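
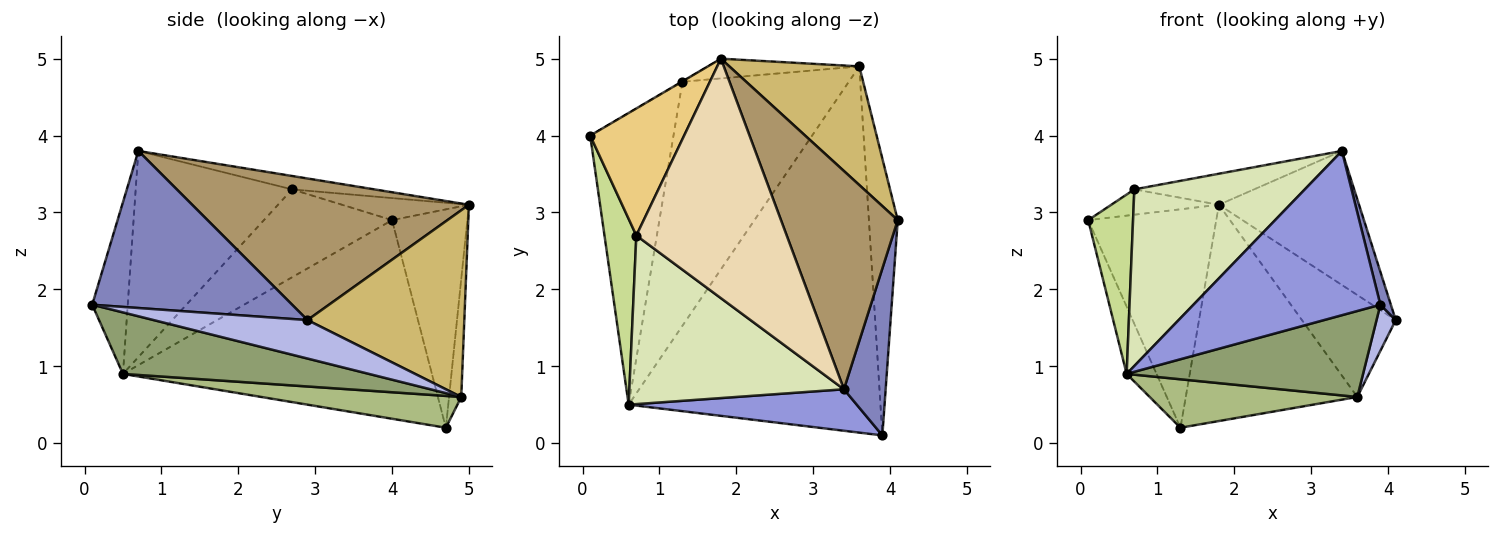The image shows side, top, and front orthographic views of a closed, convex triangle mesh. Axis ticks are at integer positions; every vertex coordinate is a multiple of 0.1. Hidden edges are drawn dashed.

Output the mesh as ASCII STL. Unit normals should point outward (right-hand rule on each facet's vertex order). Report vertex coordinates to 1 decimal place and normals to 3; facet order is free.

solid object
 facet normal -0.919 0.089 -0.385
  outer loop
   vertex 0.6 0.5 0.9
   vertex 0.1 4.0 2.9
   vertex 1.3 4.7 0.2
  endloop
 endfacet
 facet normal 0.965 -0.051 0.256
  outer loop
   vertex 3.4 0.7 3.8
   vertex 3.9 0.1 1.8
   vertex 4.1 2.9 1.6
  endloop
 endfacet
 facet normal -0.181 -0.954 0.241
  outer loop
   vertex 3.4 0.7 3.8
   vertex 0.6 0.5 0.9
   vertex 3.9 0.1 1.8
  endloop
 endfacet
 facet normal 0.796 -0.100 -0.597
  outer loop
   vertex 3.6 4.9 0.6
   vertex 4.1 2.9 1.6
   vertex 3.9 0.1 1.8
  endloop
 endfacet
 facet normal 0.231 -0.222 -0.947
  outer loop
   vertex 3.6 4.9 0.6
   vertex 3.9 0.1 1.8
   vertex 0.6 0.5 0.9
  endloop
 endfacet
 facet normal 0.184 -0.191 -0.964
  outer loop
   vertex 3.6 4.9 0.6
   vertex 0.6 0.5 0.9
   vertex 1.3 4.7 0.2
  endloop
 endfacet
 facet normal -0.893 -0.313 0.324
  outer loop
   vertex 0.7 2.7 3.3
   vertex 0.1 4.0 2.9
   vertex 0.6 0.5 0.9
  endloop
 endfacet
 facet normal -0.553 -0.603 0.575
  outer loop
   vertex 0.7 2.7 3.3
   vertex 0.6 0.5 0.9
   vertex 3.4 0.7 3.8
  endloop
 endfacet
 facet normal 0.719 0.364 0.593
  outer loop
   vertex 1.8 5.0 3.1
   vertex 3.4 0.7 3.8
   vertex 4.1 2.9 1.6
  endloop
 endfacet
 facet normal 0.737 0.441 0.513
  outer loop
   vertex 1.8 5.0 3.1
   vertex 4.1 2.9 1.6
   vertex 3.6 4.9 0.6
  endloop
 endfacet
 facet normal -0.224 0.190 0.956
  outer loop
   vertex 1.8 5.0 3.1
   vertex 0.1 4.0 2.9
   vertex 0.7 2.7 3.3
  endloop
 endfacet
 facet normal -0.088 0.128 0.988
  outer loop
   vertex 1.8 5.0 3.1
   vertex 0.7 2.7 3.3
   vertex 3.4 0.7 3.8
  endloop
 endfacet
 facet normal -0.507 0.862 -0.002
  outer loop
   vertex 1.8 5.0 3.1
   vertex 1.3 4.7 0.2
   vertex 0.1 4.0 2.9
  endloop
 endfacet
 facet normal -0.071 0.993 -0.091
  outer loop
   vertex 1.8 5.0 3.1
   vertex 3.6 4.9 0.6
   vertex 1.3 4.7 0.2
  endloop
 endfacet
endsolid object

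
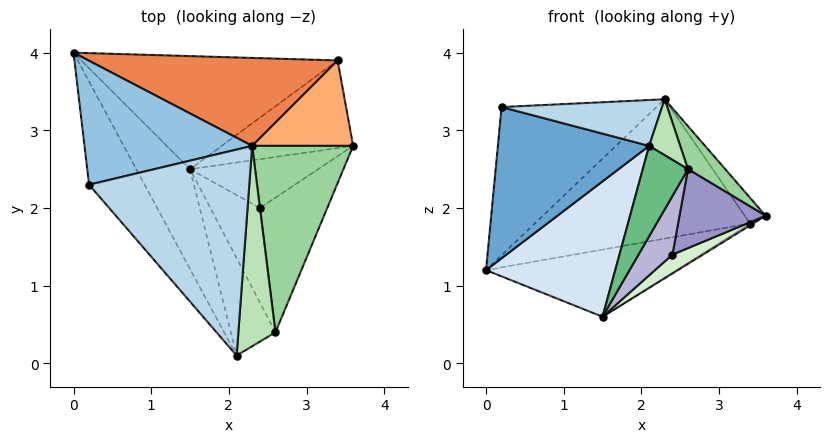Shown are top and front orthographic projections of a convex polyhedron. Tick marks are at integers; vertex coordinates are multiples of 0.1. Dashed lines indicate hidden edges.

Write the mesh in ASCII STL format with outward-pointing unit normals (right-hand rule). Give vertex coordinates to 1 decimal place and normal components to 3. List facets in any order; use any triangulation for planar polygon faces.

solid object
 facet normal -0.741 -0.554 -0.378
  outer loop
   vertex 0.2 2.3 3.3
   vertex 0.0 4.0 1.2
   vertex 2.1 0.1 2.8
  endloop
 endfacet
 facet normal -0.209 0.750 0.627
  outer loop
   vertex 0.2 2.3 3.3
   vertex 2.3 2.8 3.4
   vertex 0.0 4.0 1.2
  endloop
 endfacet
 facet normal 0.005 -0.217 0.976
  outer loop
   vertex 0.2 2.3 3.3
   vertex 2.1 0.1 2.8
   vertex 2.3 2.8 3.4
  endloop
 endfacet
 facet normal -0.722 -0.557 -0.411
  outer loop
   vertex 1.5 2.5 0.6
   vertex 2.1 0.1 2.8
   vertex 0.0 4.0 1.2
  endloop
 endfacet
 facet normal -0.069 0.844 0.532
  outer loop
   vertex 3.4 3.9 1.8
   vertex 0.0 4.0 1.2
   vertex 2.3 2.8 3.4
  endloop
 endfacet
 facet normal 0.741 0.193 0.643
  outer loop
   vertex 3.4 3.9 1.8
   vertex 2.3 2.8 3.4
   vertex 3.6 2.8 1.9
  endloop
 endfacet
 facet normal 0.164 0.504 -0.848
  outer loop
   vertex 3.4 3.9 1.8
   vertex 1.5 2.5 0.6
   vertex 0.0 4.0 1.2
  endloop
 endfacet
 facet normal 0.524 0.018 -0.851
  outer loop
   vertex 3.4 3.9 1.8
   vertex 3.6 2.8 1.9
   vertex 1.5 2.5 0.6
  endloop
 endfacet
 facet normal -0.032 -0.680 -0.733
  outer loop
   vertex 2.6 0.4 2.5
   vertex 2.1 0.1 2.8
   vertex 1.5 2.5 0.6
  endloop
 endfacet
 facet normal 0.747 -0.149 0.648
  outer loop
   vertex 2.6 0.4 2.5
   vertex 3.6 2.8 1.9
   vertex 2.3 2.8 3.4
  endloop
 endfacet
 facet normal 0.594 -0.216 0.775
  outer loop
   vertex 2.6 0.4 2.5
   vertex 2.3 2.8 3.4
   vertex 2.1 0.1 2.8
  endloop
 endfacet
 facet normal 0.532 -0.305 -0.790
  outer loop
   vertex 2.4 2.0 1.4
   vertex 1.5 2.5 0.6
   vertex 3.6 2.8 1.9
  endloop
 endfacet
 facet normal 0.572 -0.415 -0.708
  outer loop
   vertex 2.4 2.0 1.4
   vertex 3.6 2.8 1.9
   vertex 2.6 0.4 2.5
  endloop
 endfacet
 facet normal 0.420 -0.478 -0.771
  outer loop
   vertex 2.4 2.0 1.4
   vertex 2.6 0.4 2.5
   vertex 1.5 2.5 0.6
  endloop
 endfacet
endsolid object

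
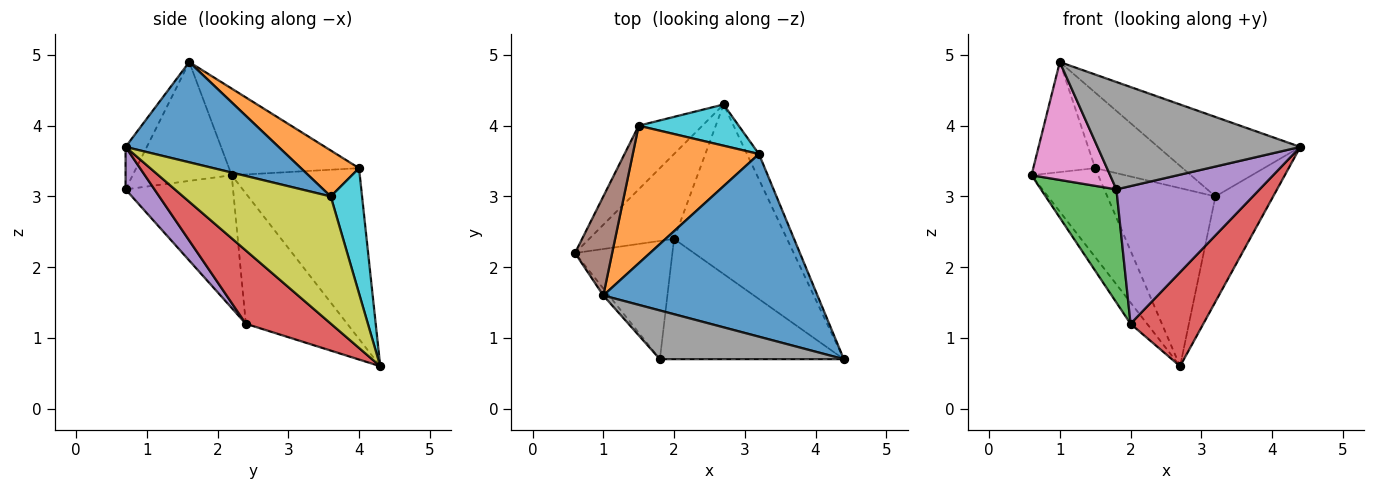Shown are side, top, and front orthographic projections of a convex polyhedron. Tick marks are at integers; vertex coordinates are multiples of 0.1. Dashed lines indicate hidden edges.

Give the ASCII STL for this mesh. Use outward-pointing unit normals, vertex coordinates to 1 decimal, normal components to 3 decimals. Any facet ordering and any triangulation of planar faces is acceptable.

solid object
 facet normal -0.842 0.439 -0.314
  outer loop
   vertex 1.5 4.0 3.4
   vertex 2.7 4.3 0.6
   vertex 0.6 2.2 3.3
  endloop
 endfacet
 facet normal -0.830 0.135 -0.541
  outer loop
   vertex 2.0 2.4 1.2
   vertex 0.6 2.2 3.3
   vertex 2.7 4.3 0.6
  endloop
 endfacet
 facet normal -0.702 -0.493 -0.515
  outer loop
   vertex 2.0 2.4 1.2
   vertex 1.8 0.7 3.1
   vertex 0.6 2.2 3.3
  endloop
 endfacet
 facet normal 0.493 -0.422 -0.761
  outer loop
   vertex 2.0 2.4 1.2
   vertex 2.7 4.3 0.6
   vertex 4.4 0.7 3.7
  endloop
 endfacet
 facet normal 0.150 -0.745 -0.650
  outer loop
   vertex 2.0 2.4 1.2
   vertex 4.4 0.7 3.7
   vertex 1.8 0.7 3.1
  endloop
 endfacet
 facet normal -0.842 0.401 0.361
  outer loop
   vertex 1.0 1.6 4.9
   vertex 1.5 4.0 3.4
   vertex 0.6 2.2 3.3
  endloop
 endfacet
 facet normal -0.783 -0.621 -0.037
  outer loop
   vertex 1.0 1.6 4.9
   vertex 0.6 2.2 3.3
   vertex 1.8 0.7 3.1
  endloop
 endfacet
 facet normal -0.095 -0.907 0.411
  outer loop
   vertex 1.0 1.6 4.9
   vertex 1.8 0.7 3.1
   vertex 4.4 0.7 3.7
  endloop
 endfacet
 facet normal 0.928 0.363 -0.087
  outer loop
   vertex 3.2 3.6 3.0
   vertex 4.4 0.7 3.7
   vertex 2.7 4.3 0.6
  endloop
 endfacet
 facet normal 0.272 0.938 0.217
  outer loop
   vertex 3.2 3.6 3.0
   vertex 2.7 4.3 0.6
   vertex 1.5 4.0 3.4
  endloop
 endfacet
 facet normal 0.394 0.367 0.843
  outer loop
   vertex 3.2 3.6 3.0
   vertex 1.0 1.6 4.9
   vertex 4.4 0.7 3.7
  endloop
 endfacet
 facet normal 0.304 0.458 0.835
  outer loop
   vertex 3.2 3.6 3.0
   vertex 1.5 4.0 3.4
   vertex 1.0 1.6 4.9
  endloop
 endfacet
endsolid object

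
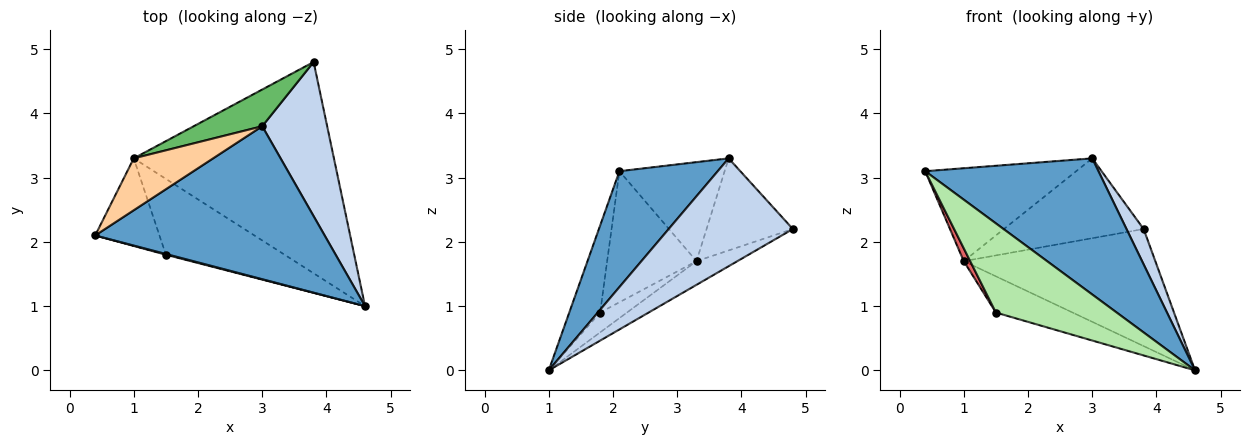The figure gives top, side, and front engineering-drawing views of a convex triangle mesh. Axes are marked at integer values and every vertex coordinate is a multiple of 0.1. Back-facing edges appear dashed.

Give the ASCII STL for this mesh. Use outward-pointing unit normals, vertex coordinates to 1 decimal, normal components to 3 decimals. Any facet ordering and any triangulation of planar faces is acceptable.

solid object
 facet normal 0.353 -0.622 0.699
  outer loop
   vertex 3.0 3.8 3.3
   vertex 0.4 2.1 3.1
   vertex 4.6 1.0 0.0
  endloop
 endfacet
 facet normal 0.851 -0.117 0.512
  outer loop
   vertex 3.0 3.8 3.3
   vertex 4.6 1.0 0.0
   vertex 3.8 4.8 2.2
  endloop
 endfacet
 facet normal -0.103 0.482 -0.870
  outer loop
   vertex 1.0 3.3 1.7
   vertex 3.8 4.8 2.2
   vertex 4.6 1.0 0.0
  endloop
 endfacet
 facet normal -0.520 0.746 0.417
  outer loop
   vertex 1.0 3.3 1.7
   vertex 0.4 2.1 3.1
   vertex 3.0 3.8 3.3
  endloop
 endfacet
 facet normal -0.489 0.792 0.364
  outer loop
   vertex 1.0 3.3 1.7
   vertex 3.0 3.8 3.3
   vertex 3.8 4.8 2.2
  endloop
 endfacet
 facet normal -0.248 -0.969 0.008
  outer loop
   vertex 1.5 1.8 0.9
   vertex 4.6 1.0 0.0
   vertex 0.4 2.1 3.1
  endloop
 endfacet
 facet normal -0.896 -0.064 -0.439
  outer loop
   vertex 1.5 1.8 0.9
   vertex 0.4 2.1 3.1
   vertex 1.0 3.3 1.7
  endloop
 endfacet
 facet normal -0.149 0.426 -0.892
  outer loop
   vertex 1.5 1.8 0.9
   vertex 1.0 3.3 1.7
   vertex 4.6 1.0 0.0
  endloop
 endfacet
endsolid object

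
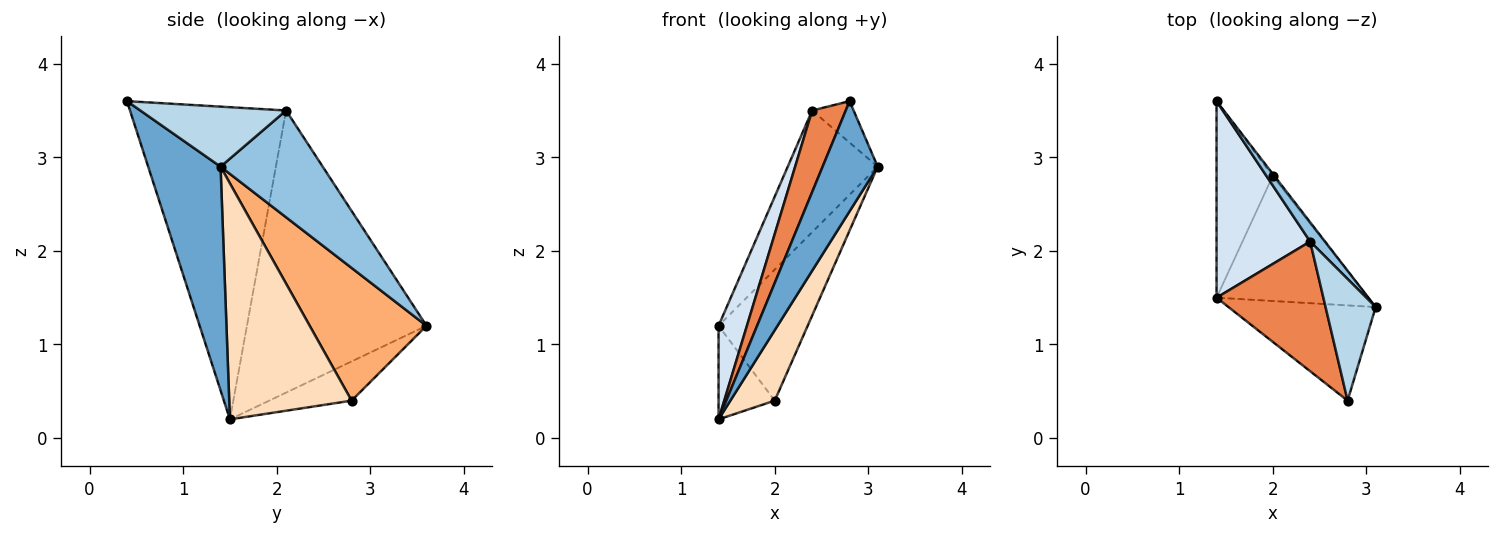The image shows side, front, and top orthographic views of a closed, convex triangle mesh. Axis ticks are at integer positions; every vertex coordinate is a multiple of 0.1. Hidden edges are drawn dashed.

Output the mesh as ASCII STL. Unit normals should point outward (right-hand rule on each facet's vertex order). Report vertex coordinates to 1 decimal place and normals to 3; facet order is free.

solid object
 facet normal 0.705 -0.536 -0.464
  outer loop
   vertex 2.8 0.4 3.6
   vertex 1.4 1.5 0.2
   vertex 3.1 1.4 2.9
  endloop
 endfacet
 facet normal 0.746 0.657 0.104
  outer loop
   vertex 2.4 2.1 3.5
   vertex 3.1 1.4 2.9
   vertex 1.4 3.6 1.2
  endloop
 endfacet
 facet normal 0.750 0.213 0.626
  outer loop
   vertex 2.4 2.1 3.5
   vertex 2.8 0.4 3.6
   vertex 3.1 1.4 2.9
  endloop
 endfacet
 facet normal -0.939 -0.148 0.311
  outer loop
   vertex 2.4 2.1 3.5
   vertex 1.4 3.6 1.2
   vertex 1.4 1.5 0.2
  endloop
 endfacet
 facet normal -0.927 -0.199 0.317
  outer loop
   vertex 2.4 2.1 3.5
   vertex 1.4 1.5 0.2
   vertex 2.8 0.4 3.6
  endloop
 endfacet
 facet normal 0.795 0.606 -0.010
  outer loop
   vertex 2.0 2.8 0.4
   vertex 1.4 3.6 1.2
   vertex 3.1 1.4 2.9
  endloop
 endfacet
 facet normal -0.533 0.364 -0.764
  outer loop
   vertex 2.0 2.8 0.4
   vertex 1.4 1.5 0.2
   vertex 1.4 3.6 1.2
  endloop
 endfacet
 facet normal 0.805 -0.292 -0.517
  outer loop
   vertex 2.0 2.8 0.4
   vertex 3.1 1.4 2.9
   vertex 1.4 1.5 0.2
  endloop
 endfacet
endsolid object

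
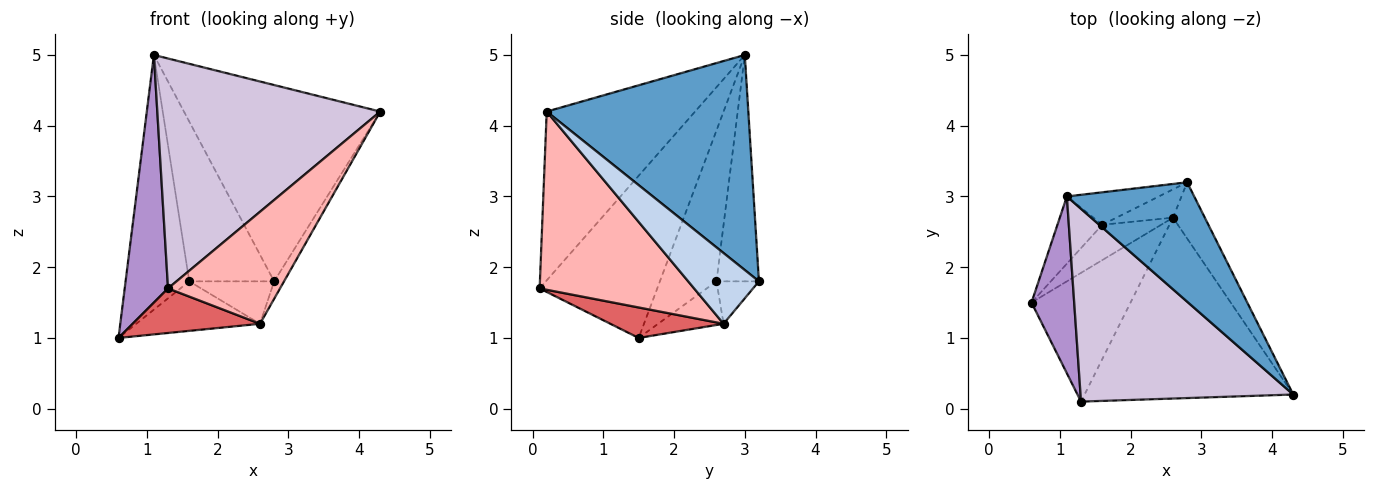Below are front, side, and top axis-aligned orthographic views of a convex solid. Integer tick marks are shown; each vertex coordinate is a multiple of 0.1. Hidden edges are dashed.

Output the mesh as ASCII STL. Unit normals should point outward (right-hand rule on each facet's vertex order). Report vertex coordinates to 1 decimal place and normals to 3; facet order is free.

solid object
 facet normal 0.660 0.642 0.391
  outer loop
   vertex 1.1 3.0 5.0
   vertex 4.3 0.2 4.2
   vertex 2.8 3.2 1.8
  endloop
 endfacet
 facet normal 0.905 0.127 -0.407
  outer loop
   vertex 2.6 2.7 1.2
   vertex 2.8 3.2 1.8
   vertex 4.3 0.2 4.2
  endloop
 endfacet
 facet normal -0.652 0.733 -0.194
  outer loop
   vertex 1.6 2.6 1.8
   vertex 0.6 1.5 1.0
   vertex 1.1 3.0 5.0
  endloop
 endfacet
 facet normal -0.440 0.880 -0.179
  outer loop
   vertex 1.6 2.6 1.8
   vertex 1.1 3.0 5.0
   vertex 2.8 3.2 1.8
  endloop
 endfacet
 facet normal -0.395 0.748 -0.534
  outer loop
   vertex 1.6 2.6 1.8
   vertex 2.6 2.7 1.2
   vertex 0.6 1.5 1.0
  endloop
 endfacet
 facet normal -0.384 0.768 -0.512
  outer loop
   vertex 1.6 2.6 1.8
   vertex 2.8 3.2 1.8
   vertex 2.6 2.7 1.2
  endloop
 endfacet
 facet normal 0.279 -0.314 -0.907
  outer loop
   vertex 1.3 0.1 1.7
   vertex 0.6 1.5 1.0
   vertex 2.6 2.7 1.2
  endloop
 endfacet
 facet normal 0.588 -0.426 -0.688
  outer loop
   vertex 1.3 0.1 1.7
   vertex 2.6 2.7 1.2
   vertex 4.3 0.2 4.2
  endloop
 endfacet
 facet normal -0.911 -0.336 0.240
  outer loop
   vertex 1.3 0.1 1.7
   vertex 1.1 3.0 5.0
   vertex 0.6 1.5 1.0
  endloop
 endfacet
 facet normal -0.454 -0.683 0.572
  outer loop
   vertex 1.3 0.1 1.7
   vertex 4.3 0.2 4.2
   vertex 1.1 3.0 5.0
  endloop
 endfacet
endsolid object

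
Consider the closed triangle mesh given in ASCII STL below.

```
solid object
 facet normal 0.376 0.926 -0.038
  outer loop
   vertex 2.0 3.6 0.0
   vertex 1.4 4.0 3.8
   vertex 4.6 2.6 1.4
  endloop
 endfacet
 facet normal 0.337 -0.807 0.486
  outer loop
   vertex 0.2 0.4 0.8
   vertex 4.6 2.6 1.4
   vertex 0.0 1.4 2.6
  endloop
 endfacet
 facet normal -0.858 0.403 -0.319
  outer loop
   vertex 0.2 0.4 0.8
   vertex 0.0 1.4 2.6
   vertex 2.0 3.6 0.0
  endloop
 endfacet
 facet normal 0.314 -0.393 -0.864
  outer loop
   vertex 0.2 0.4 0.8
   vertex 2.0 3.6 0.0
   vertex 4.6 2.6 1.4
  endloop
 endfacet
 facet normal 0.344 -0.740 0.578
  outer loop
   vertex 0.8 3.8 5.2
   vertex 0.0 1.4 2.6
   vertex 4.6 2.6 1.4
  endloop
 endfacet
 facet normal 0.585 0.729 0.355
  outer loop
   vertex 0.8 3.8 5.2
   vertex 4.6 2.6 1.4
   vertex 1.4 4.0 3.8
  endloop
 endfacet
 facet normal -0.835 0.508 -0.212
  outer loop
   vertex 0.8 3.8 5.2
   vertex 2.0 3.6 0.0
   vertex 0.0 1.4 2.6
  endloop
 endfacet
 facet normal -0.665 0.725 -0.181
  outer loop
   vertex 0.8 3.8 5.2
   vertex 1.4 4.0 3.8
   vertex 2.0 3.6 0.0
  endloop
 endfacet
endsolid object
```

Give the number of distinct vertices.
6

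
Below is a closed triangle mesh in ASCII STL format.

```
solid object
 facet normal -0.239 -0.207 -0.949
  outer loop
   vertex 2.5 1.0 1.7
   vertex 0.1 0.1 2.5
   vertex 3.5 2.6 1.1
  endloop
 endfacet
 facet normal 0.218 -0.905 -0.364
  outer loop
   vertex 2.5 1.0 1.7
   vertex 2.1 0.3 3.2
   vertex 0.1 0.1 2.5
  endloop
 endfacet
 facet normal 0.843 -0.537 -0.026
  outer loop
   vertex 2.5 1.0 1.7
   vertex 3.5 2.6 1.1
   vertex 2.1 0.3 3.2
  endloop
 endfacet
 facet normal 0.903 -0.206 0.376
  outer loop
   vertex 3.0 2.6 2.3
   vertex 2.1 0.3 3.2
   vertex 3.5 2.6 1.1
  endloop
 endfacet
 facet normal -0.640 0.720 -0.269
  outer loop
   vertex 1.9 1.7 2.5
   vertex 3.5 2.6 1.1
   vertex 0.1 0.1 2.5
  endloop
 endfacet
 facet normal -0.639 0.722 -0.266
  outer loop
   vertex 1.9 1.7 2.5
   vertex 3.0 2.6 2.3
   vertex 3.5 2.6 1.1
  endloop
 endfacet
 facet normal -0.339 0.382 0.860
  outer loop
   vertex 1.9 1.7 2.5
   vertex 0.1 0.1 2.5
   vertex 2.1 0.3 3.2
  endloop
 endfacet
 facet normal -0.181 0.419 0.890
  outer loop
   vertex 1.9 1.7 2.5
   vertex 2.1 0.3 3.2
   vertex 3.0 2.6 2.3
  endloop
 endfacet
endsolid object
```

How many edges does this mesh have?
12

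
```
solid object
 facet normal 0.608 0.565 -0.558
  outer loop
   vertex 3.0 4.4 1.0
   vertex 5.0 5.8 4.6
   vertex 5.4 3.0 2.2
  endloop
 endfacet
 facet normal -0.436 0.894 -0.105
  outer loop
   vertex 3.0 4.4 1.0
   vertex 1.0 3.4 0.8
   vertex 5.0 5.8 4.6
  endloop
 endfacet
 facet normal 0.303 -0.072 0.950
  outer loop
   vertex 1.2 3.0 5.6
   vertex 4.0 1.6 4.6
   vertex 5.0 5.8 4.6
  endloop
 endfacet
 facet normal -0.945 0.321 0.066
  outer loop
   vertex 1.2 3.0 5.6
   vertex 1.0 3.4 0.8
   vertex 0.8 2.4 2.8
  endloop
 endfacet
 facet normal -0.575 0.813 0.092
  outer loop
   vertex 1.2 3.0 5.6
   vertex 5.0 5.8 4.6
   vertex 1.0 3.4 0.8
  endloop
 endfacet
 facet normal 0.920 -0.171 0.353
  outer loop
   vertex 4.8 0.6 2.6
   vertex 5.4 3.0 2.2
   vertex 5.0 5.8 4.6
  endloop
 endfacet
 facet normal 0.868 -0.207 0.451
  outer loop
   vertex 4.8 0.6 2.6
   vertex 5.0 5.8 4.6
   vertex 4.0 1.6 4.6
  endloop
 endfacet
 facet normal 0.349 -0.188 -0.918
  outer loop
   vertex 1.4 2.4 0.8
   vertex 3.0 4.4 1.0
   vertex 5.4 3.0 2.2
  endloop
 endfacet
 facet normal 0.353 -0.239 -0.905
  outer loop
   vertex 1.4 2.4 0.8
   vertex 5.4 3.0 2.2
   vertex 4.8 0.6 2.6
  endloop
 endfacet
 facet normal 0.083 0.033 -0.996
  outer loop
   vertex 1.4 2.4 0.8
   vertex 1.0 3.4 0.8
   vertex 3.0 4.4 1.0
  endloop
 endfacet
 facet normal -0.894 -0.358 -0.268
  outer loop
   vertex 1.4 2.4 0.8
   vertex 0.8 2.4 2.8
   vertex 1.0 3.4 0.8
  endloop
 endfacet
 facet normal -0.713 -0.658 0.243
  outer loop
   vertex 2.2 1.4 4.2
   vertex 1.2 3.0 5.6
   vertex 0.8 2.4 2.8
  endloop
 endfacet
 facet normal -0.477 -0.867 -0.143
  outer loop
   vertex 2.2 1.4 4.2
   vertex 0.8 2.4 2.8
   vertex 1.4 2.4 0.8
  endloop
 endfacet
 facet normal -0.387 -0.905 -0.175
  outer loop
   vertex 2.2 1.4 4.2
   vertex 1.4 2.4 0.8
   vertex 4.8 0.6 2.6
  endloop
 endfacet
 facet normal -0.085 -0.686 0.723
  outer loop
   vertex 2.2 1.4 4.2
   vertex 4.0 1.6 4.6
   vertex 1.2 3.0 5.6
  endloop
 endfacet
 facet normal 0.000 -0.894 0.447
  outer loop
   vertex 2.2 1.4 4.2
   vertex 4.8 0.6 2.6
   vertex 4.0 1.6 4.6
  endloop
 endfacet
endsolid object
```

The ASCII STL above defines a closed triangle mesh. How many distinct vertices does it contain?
10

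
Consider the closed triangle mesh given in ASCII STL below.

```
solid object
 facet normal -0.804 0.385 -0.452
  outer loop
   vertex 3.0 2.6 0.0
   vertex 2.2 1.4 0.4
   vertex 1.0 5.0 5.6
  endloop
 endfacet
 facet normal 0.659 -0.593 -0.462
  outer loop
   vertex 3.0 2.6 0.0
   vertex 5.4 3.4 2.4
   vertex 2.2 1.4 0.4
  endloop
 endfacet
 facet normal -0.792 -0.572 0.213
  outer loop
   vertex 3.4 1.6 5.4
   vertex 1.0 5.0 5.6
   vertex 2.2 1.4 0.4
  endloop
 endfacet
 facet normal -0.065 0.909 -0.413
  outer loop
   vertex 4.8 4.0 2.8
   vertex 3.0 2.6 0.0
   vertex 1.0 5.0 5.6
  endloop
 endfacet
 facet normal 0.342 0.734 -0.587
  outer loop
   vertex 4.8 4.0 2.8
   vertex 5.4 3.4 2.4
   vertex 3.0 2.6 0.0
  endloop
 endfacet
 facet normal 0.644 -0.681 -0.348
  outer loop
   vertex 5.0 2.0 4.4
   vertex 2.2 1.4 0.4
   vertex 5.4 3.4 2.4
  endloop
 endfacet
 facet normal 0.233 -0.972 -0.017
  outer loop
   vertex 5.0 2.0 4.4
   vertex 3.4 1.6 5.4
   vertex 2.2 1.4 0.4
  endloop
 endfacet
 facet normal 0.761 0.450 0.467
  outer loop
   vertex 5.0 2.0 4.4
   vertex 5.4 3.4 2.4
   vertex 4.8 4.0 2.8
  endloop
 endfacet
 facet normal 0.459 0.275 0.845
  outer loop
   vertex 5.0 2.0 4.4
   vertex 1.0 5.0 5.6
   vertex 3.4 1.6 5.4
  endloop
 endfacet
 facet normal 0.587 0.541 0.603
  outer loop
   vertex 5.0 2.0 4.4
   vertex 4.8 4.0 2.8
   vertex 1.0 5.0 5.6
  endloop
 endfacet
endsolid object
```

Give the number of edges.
15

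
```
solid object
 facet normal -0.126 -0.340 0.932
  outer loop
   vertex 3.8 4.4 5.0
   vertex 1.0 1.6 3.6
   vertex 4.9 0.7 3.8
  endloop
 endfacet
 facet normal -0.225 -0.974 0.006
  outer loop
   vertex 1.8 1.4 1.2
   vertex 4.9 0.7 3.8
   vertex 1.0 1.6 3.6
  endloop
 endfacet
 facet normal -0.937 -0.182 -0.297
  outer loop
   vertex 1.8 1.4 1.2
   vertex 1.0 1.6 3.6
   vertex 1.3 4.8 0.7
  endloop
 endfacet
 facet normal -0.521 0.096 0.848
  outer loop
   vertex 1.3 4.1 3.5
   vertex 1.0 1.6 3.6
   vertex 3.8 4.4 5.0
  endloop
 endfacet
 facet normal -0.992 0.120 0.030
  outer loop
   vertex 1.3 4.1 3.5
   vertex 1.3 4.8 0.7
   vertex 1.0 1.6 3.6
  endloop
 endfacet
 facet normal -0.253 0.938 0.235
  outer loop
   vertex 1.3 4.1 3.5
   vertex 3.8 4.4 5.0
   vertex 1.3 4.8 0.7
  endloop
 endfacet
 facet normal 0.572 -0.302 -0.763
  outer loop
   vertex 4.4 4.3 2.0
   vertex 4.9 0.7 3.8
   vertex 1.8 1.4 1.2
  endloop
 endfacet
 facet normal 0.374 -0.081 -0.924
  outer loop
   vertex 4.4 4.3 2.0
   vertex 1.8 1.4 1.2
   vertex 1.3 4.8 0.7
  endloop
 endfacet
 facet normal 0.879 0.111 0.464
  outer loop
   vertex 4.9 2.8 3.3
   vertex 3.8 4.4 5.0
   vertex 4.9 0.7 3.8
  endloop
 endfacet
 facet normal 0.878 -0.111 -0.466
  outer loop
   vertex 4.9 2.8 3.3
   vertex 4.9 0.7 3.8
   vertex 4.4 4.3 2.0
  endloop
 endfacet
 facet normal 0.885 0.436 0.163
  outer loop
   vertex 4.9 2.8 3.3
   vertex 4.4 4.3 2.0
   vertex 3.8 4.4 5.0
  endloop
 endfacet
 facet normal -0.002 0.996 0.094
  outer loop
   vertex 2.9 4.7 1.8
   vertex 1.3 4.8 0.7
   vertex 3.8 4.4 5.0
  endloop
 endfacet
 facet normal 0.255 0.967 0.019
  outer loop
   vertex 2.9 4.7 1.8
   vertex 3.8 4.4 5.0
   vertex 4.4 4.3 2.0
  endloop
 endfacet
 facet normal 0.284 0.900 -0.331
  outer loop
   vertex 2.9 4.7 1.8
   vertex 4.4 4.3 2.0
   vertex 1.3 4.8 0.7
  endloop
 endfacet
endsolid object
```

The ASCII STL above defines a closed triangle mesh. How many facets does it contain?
14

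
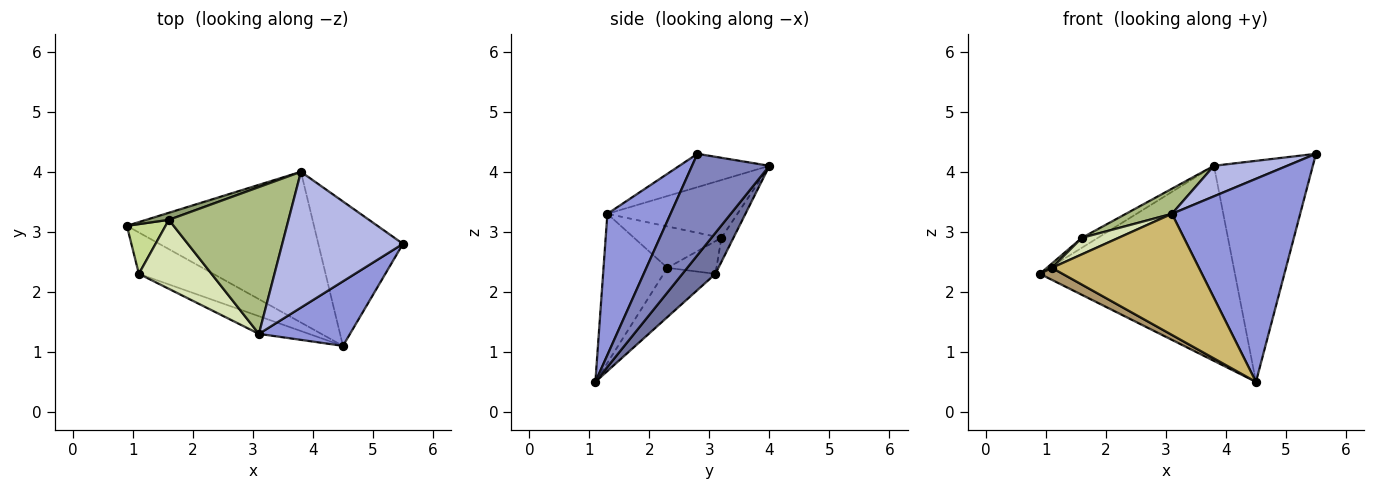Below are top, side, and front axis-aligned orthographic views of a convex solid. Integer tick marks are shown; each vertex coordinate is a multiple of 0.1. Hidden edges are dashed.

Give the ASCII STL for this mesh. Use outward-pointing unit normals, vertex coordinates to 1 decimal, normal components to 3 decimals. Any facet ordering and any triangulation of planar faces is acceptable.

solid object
 facet normal 0.133 0.784 -0.606
  outer loop
   vertex 3.8 4.0 4.1
   vertex 4.5 1.1 0.5
   vertex 0.9 3.1 2.3
  endloop
 endfacet
 facet normal 0.548 0.700 -0.457
  outer loop
   vertex 3.8 4.0 4.1
   vertex 5.5 2.8 4.3
   vertex 4.5 1.1 0.5
  endloop
 endfacet
 facet normal 0.425 -0.863 0.274
  outer loop
   vertex 3.1 1.3 3.3
   vertex 4.5 1.1 0.5
   vertex 5.5 2.8 4.3
  endloop
 endfacet
 facet normal -0.260 -0.212 0.942
  outer loop
   vertex 3.1 1.3 3.3
   vertex 5.5 2.8 4.3
   vertex 3.8 4.0 4.1
  endloop
 endfacet
 facet normal -0.522 0.696 0.493
  outer loop
   vertex 1.6 3.2 2.9
   vertex 3.8 4.0 4.1
   vertex 0.9 3.1 2.3
  endloop
 endfacet
 facet normal -0.430 -0.152 0.890
  outer loop
   vertex 1.6 3.2 2.9
   vertex 3.1 1.3 3.3
   vertex 3.8 4.0 4.1
  endloop
 endfacet
 facet normal -0.644 -0.066 0.762
  outer loop
   vertex 1.1 2.3 2.4
   vertex 1.6 3.2 2.9
   vertex 0.9 3.1 2.3
  endloop
 endfacet
 facet normal -0.485 -0.203 0.851
  outer loop
   vertex 1.1 2.3 2.4
   vertex 3.1 1.3 3.3
   vertex 1.6 3.2 2.9
  endloop
 endfacet
 facet normal -0.536 -0.235 -0.811
  outer loop
   vertex 1.1 2.3 2.4
   vertex 0.9 3.1 2.3
   vertex 4.5 1.1 0.5
  endloop
 endfacet
 facet normal -0.395 -0.909 -0.133
  outer loop
   vertex 1.1 2.3 2.4
   vertex 4.5 1.1 0.5
   vertex 3.1 1.3 3.3
  endloop
 endfacet
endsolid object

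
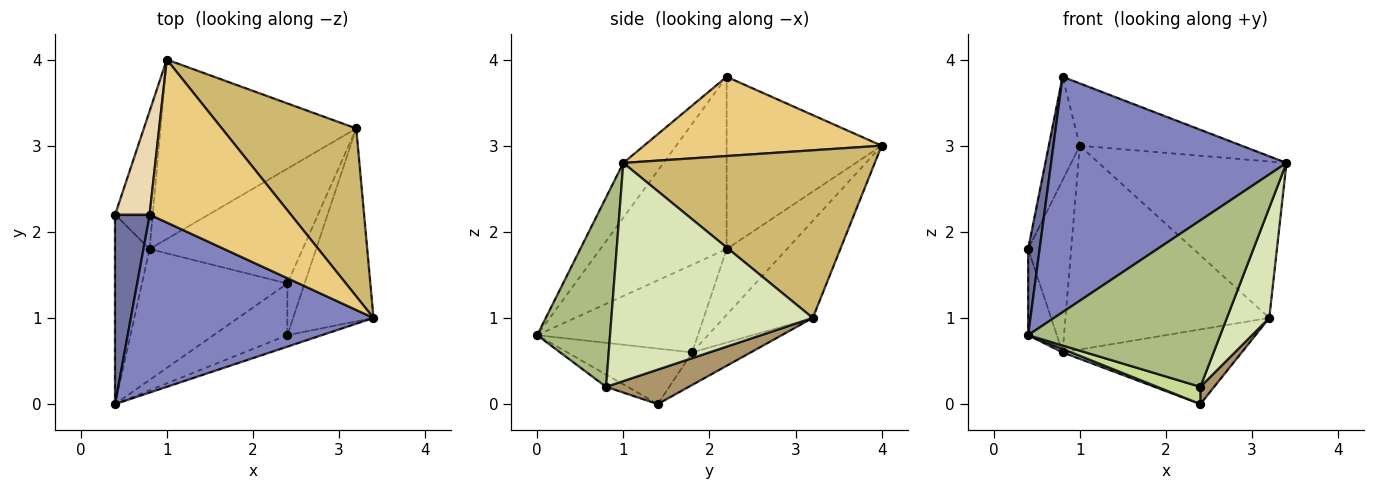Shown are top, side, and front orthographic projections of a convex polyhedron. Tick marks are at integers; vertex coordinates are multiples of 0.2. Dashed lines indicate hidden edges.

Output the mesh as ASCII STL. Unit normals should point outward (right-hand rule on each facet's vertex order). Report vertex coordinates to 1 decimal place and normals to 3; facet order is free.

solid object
 facet normal -0.977 -0.089 0.195
  outer loop
   vertex 0.8 2.2 3.8
   vertex 0.4 2.2 1.8
   vertex 0.4 0.0 0.8
  endloop
 endfacet
 facet normal -0.135 -0.790 0.598
  outer loop
   vertex 0.8 2.2 3.8
   vertex 0.4 0.0 0.8
   vertex 3.4 1.0 2.8
  endloop
 endfacet
 facet normal -0.918 0.164 -0.361
  outer loop
   vertex 0.8 1.8 0.6
   vertex 0.4 0.0 0.8
   vertex 0.4 2.2 1.8
  endloop
 endfacet
 facet normal -0.356 -0.025 -0.934
  outer loop
   vertex 0.8 1.8 0.6
   vertex 2.4 1.4 0.0
   vertex 0.4 0.0 0.8
  endloop
 endfacet
 facet normal -0.175 0.537 -0.825
  outer loop
   vertex 0.8 1.8 0.6
   vertex 3.2 3.2 1.0
   vertex 2.4 1.4 0.0
  endloop
 endfacet
 facet normal 0.354 -0.933 -0.064
  outer loop
   vertex 2.4 0.8 0.2
   vertex 3.4 1.0 2.8
   vertex 0.4 0.0 0.8
  endloop
 endfacet
 facet normal -0.156 -0.312 -0.937
  outer loop
   vertex 2.4 0.8 0.2
   vertex 0.4 0.0 0.8
   vertex 2.4 1.4 0.0
  endloop
 endfacet
 facet normal 0.921 -0.194 -0.339
  outer loop
   vertex 2.4 0.8 0.2
   vertex 3.2 3.2 1.0
   vertex 3.4 1.0 2.8
  endloop
 endfacet
 facet normal 0.885 -0.147 -0.442
  outer loop
   vertex 2.4 0.8 0.2
   vertex 2.4 1.4 0.0
   vertex 3.2 3.2 1.0
  endloop
 endfacet
 facet normal 0.674 0.503 0.540
  outer loop
   vertex 1.0 4.0 3.0
   vertex 3.4 1.0 2.8
   vertex 3.2 3.2 1.0
  endloop
 endfacet
 facet normal 0.464 0.316 0.827
  outer loop
   vertex 1.0 4.0 3.0
   vertex 0.8 2.2 3.8
   vertex 3.4 1.0 2.8
  endloop
 endfacet
 facet normal -0.962 0.192 0.192
  outer loop
   vertex 1.0 4.0 3.0
   vertex 0.4 2.2 1.8
   vertex 0.8 2.2 3.8
  endloop
 endfacet
 facet normal -0.738 0.527 -0.422
  outer loop
   vertex 1.0 4.0 3.0
   vertex 0.8 1.8 0.6
   vertex 0.4 2.2 1.8
  endloop
 endfacet
 facet normal -0.311 0.713 -0.628
  outer loop
   vertex 1.0 4.0 3.0
   vertex 3.2 3.2 1.0
   vertex 0.8 1.8 0.6
  endloop
 endfacet
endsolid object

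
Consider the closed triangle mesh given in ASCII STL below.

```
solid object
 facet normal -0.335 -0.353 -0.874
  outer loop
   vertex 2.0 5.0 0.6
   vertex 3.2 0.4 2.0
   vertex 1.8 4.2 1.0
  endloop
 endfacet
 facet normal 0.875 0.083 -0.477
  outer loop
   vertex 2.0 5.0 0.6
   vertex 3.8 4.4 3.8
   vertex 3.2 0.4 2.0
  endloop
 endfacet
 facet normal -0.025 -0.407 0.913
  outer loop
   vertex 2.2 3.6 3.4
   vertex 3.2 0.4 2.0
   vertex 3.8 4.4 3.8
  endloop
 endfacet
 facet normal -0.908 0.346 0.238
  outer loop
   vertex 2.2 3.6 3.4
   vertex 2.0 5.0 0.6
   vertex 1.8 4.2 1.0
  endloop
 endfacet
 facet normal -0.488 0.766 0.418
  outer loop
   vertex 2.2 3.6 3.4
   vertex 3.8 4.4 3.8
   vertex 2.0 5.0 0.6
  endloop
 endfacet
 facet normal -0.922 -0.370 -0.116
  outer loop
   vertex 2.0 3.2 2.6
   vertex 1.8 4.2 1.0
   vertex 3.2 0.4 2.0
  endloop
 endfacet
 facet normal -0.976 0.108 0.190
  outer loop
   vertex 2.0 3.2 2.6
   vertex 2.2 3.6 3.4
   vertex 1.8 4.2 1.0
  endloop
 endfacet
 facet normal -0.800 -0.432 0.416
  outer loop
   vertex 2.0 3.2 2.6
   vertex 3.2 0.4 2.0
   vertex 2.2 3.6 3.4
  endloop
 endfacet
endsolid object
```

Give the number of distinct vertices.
6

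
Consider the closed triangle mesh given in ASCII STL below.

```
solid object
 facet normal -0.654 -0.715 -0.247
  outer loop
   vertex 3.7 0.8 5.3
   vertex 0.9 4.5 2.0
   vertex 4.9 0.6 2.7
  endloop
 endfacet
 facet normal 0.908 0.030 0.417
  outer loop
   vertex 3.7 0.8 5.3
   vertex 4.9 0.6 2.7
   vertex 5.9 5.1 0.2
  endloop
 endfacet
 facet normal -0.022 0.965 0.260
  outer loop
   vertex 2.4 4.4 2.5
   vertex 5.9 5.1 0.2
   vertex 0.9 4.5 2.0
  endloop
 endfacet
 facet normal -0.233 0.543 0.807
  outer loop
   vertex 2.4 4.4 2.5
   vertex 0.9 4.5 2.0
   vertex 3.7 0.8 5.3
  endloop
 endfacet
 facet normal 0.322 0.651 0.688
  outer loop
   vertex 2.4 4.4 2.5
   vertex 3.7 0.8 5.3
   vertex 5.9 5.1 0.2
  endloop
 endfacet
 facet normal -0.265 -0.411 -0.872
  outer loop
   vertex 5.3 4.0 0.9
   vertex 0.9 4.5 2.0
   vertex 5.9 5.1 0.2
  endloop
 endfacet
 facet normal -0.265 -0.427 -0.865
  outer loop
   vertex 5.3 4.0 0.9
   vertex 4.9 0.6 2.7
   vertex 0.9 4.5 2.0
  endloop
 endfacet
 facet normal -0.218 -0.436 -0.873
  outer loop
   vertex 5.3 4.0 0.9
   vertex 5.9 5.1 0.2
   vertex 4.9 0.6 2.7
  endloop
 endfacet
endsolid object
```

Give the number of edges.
12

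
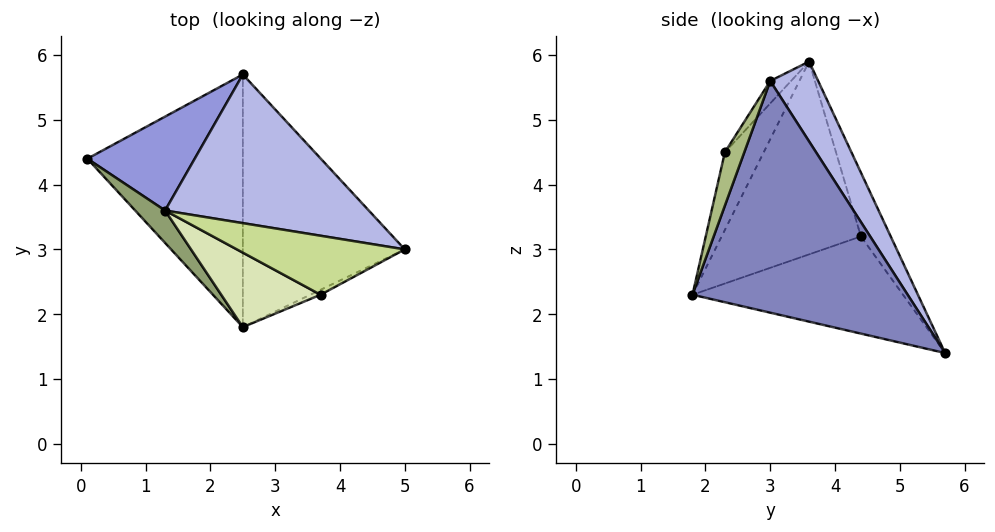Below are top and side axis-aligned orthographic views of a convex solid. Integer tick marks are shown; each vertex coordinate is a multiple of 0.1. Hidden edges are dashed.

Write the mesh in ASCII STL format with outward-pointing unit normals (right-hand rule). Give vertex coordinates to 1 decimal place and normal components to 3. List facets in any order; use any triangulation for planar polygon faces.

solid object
 facet normal -0.520 -0.192 -0.832
  outer loop
   vertex 2.5 1.8 2.3
   vertex 0.1 4.4 3.2
   vertex 2.5 5.7 1.4
  endloop
 endfacet
 facet normal 0.813 -0.131 -0.568
  outer loop
   vertex 2.5 1.8 2.3
   vertex 2.5 5.7 1.4
   vertex 5.0 3.0 5.6
  endloop
 endfacet
 facet normal -0.217 0.905 0.365
  outer loop
   vertex 1.3 3.6 5.9
   vertex 2.5 5.7 1.4
   vertex 0.1 4.4 3.2
  endloop
 endfacet
 facet normal 0.178 0.873 0.455
  outer loop
   vertex 1.3 3.6 5.9
   vertex 5.0 3.0 5.6
   vertex 2.5 5.7 1.4
  endloop
 endfacet
 facet normal -0.711 -0.694 0.110
  outer loop
   vertex 1.3 3.6 5.9
   vertex 0.1 4.4 3.2
   vertex 2.5 1.8 2.3
  endloop
 endfacet
 facet normal 0.538 -0.837 -0.103
  outer loop
   vertex 3.7 2.3 4.5
   vertex 2.5 1.8 2.3
   vertex 5.0 3.0 5.6
  endloop
 endfacet
 facet normal -0.080 -0.795 0.601
  outer loop
   vertex 3.7 2.3 4.5
   vertex 5.0 3.0 5.6
   vertex 1.3 3.6 5.9
  endloop
 endfacet
 facet normal -0.277 -0.893 0.354
  outer loop
   vertex 3.7 2.3 4.5
   vertex 1.3 3.6 5.9
   vertex 2.5 1.8 2.3
  endloop
 endfacet
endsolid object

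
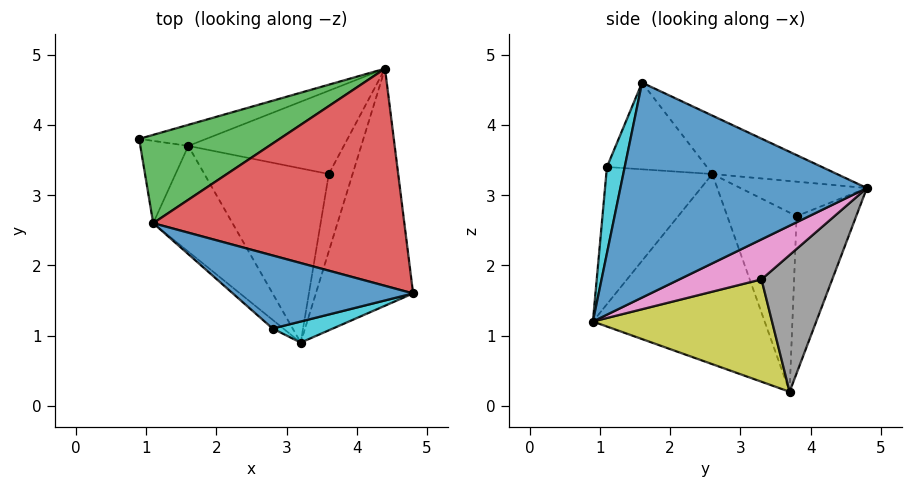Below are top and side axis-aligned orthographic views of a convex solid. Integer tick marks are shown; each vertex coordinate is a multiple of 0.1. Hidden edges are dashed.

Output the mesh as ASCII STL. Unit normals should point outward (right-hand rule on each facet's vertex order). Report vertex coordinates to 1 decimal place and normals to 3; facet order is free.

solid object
 facet normal 0.908 -0.079 -0.411
  outer loop
   vertex 3.2 0.9 1.2
   vertex 4.4 4.8 3.1
   vertex 4.8 1.6 4.6
  endloop
 endfacet
 facet normal -0.261 0.959 -0.111
  outer loop
   vertex 1.6 3.7 0.2
   vertex 0.9 3.8 2.7
   vertex 4.4 4.8 3.1
  endloop
 endfacet
 facet normal -0.218 0.407 0.887
  outer loop
   vertex 1.1 2.6 3.3
   vertex 4.4 4.8 3.1
   vertex 0.9 3.8 2.7
  endloop
 endfacet
 facet normal -0.208 0.394 0.895
  outer loop
   vertex 1.1 2.6 3.3
   vertex 4.8 1.6 4.6
   vertex 4.4 4.8 3.1
  endloop
 endfacet
 facet normal -0.928 -0.279 -0.249
  outer loop
   vertex 1.1 2.6 3.3
   vertex 0.9 3.8 2.7
   vertex 1.6 3.7 0.2
  endloop
 endfacet
 facet normal -0.769 -0.554 -0.320
  outer loop
   vertex 1.1 2.6 3.3
   vertex 1.6 3.7 0.2
   vertex 3.2 0.9 1.2
  endloop
 endfacet
 facet normal 0.859 -0.015 -0.511
  outer loop
   vertex 3.6 3.3 1.8
   vertex 4.4 4.8 3.1
   vertex 3.2 0.9 1.2
  endloop
 endfacet
 facet normal 0.633 0.286 -0.720
  outer loop
   vertex 3.6 3.3 1.8
   vertex 1.6 3.7 0.2
   vertex 4.4 4.8 3.1
  endloop
 endfacet
 facet normal 0.633 0.087 -0.769
  outer loop
   vertex 3.6 3.3 1.8
   vertex 3.2 0.9 1.2
   vertex 1.6 3.7 0.2
  endloop
 endfacet
 facet normal 0.172 -0.978 0.120
  outer loop
   vertex 2.8 1.1 3.4
   vertex 3.2 0.9 1.2
   vertex 4.8 1.6 4.6
  endloop
 endfacet
 facet normal -0.398 -0.396 0.828
  outer loop
   vertex 2.8 1.1 3.4
   vertex 4.8 1.6 4.6
   vertex 1.1 2.6 3.3
  endloop
 endfacet
 facet normal -0.659 -0.750 -0.052
  outer loop
   vertex 2.8 1.1 3.4
   vertex 1.1 2.6 3.3
   vertex 3.2 0.9 1.2
  endloop
 endfacet
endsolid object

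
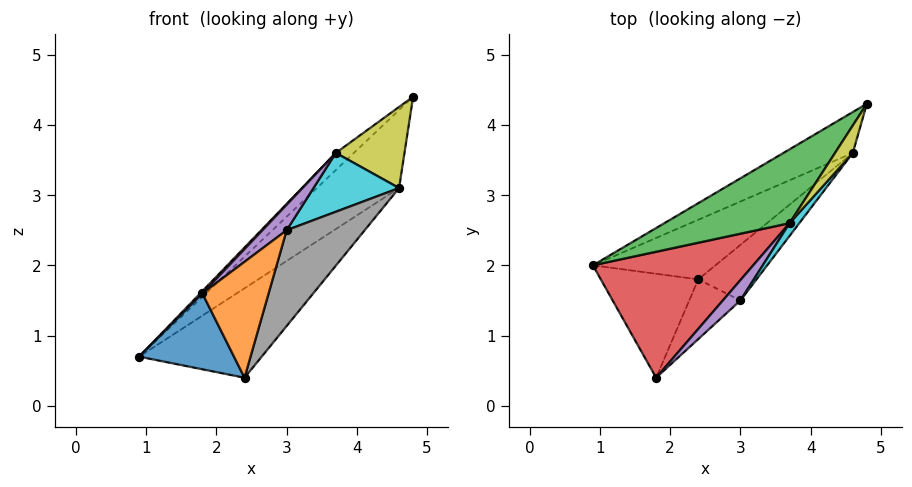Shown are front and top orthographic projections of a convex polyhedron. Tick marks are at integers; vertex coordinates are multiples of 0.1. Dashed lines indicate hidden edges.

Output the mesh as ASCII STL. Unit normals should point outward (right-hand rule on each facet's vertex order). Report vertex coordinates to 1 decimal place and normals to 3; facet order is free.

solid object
 facet normal -0.234 -0.573 -0.785
  outer loop
   vertex 2.4 1.8 0.4
   vertex 1.8 0.4 1.6
   vertex 0.9 2.0 0.7
  endloop
 endfacet
 facet normal 0.757 -0.581 -0.299
  outer loop
   vertex 3.0 1.5 2.5
   vertex 1.8 0.4 1.6
   vertex 2.4 1.8 0.4
  endloop
 endfacet
 facet normal -0.727 0.155 0.669
  outer loop
   vertex 3.7 2.6 3.6
   vertex 4.8 4.3 4.4
   vertex 0.9 2.0 0.7
  endloop
 endfacet
 facet normal -0.718 -0.012 0.696
  outer loop
   vertex 3.7 2.6 3.6
   vertex 0.9 2.0 0.7
   vertex 1.8 0.4 1.6
  endloop
 endfacet
 facet normal 0.242 -0.759 0.605
  outer loop
   vertex 3.7 2.6 3.6
   vertex 1.8 0.4 1.6
   vertex 3.0 1.5 2.5
  endloop
 endfacet
 facet normal -0.082 0.883 -0.463
  outer loop
   vertex 4.6 3.6 3.1
   vertex 0.9 2.0 0.7
   vertex 4.8 4.3 4.4
  endloop
 endfacet
 facet normal 0.000 0.832 -0.555
  outer loop
   vertex 4.6 3.6 3.1
   vertex 2.4 1.8 0.4
   vertex 0.9 2.0 0.7
  endloop
 endfacet
 facet normal 0.798 -0.521 -0.302
  outer loop
   vertex 4.6 3.6 3.1
   vertex 3.0 1.5 2.5
   vertex 2.4 1.8 0.4
  endloop
 endfacet
 facet normal 0.776 -0.597 0.202
  outer loop
   vertex 4.6 3.6 3.1
   vertex 4.8 4.3 4.4
   vertex 3.7 2.6 3.6
  endloop
 endfacet
 facet normal 0.769 -0.625 0.135
  outer loop
   vertex 4.6 3.6 3.1
   vertex 3.7 2.6 3.6
   vertex 3.0 1.5 2.5
  endloop
 endfacet
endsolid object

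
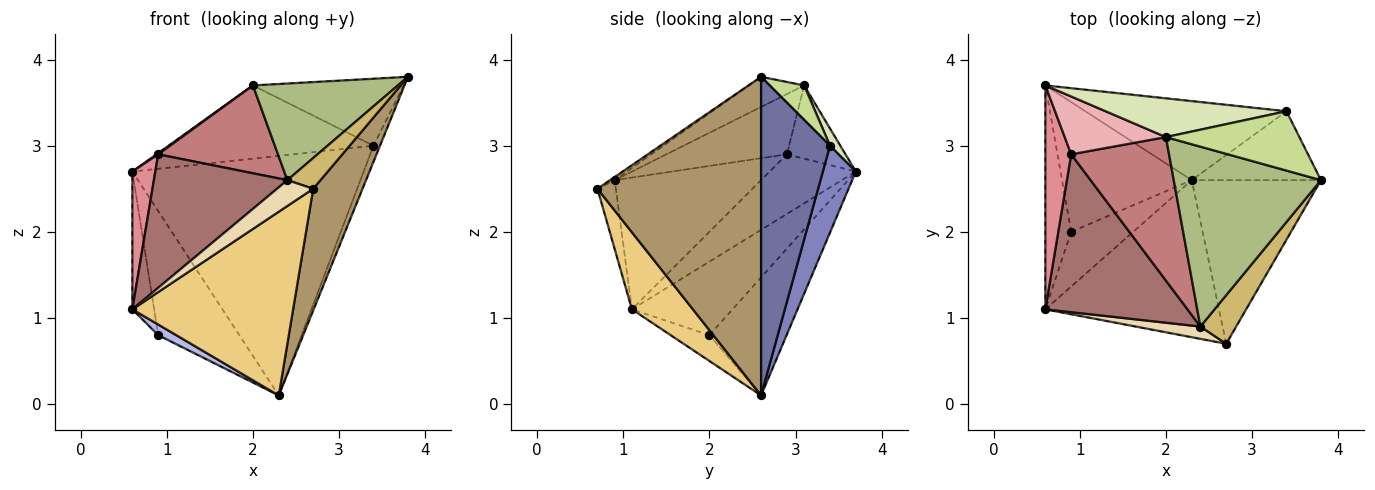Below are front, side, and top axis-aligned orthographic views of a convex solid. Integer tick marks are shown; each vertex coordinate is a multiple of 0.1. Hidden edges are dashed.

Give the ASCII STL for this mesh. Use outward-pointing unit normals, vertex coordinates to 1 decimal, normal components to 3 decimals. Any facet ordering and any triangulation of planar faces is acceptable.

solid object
 facet normal 0.923 0.087 -0.374
  outer loop
   vertex 3.4 3.4 3.0
   vertex 3.8 2.6 3.8
   vertex 2.3 2.6 0.1
  endloop
 endfacet
 facet normal 0.134 0.941 -0.310
  outer loop
   vertex 3.4 3.4 3.0
   vertex 2.3 2.6 0.1
   vertex 0.6 3.7 2.7
  endloop
 endfacet
 facet normal -0.924 0.200 -0.325
  outer loop
   vertex 0.9 2.0 0.8
   vertex 0.6 1.1 1.1
   vertex 0.6 3.7 2.7
  endloop
 endfacet
 facet normal -0.379 -0.177 -0.909
  outer loop
   vertex 0.9 2.0 0.8
   vertex 2.3 2.6 0.1
   vertex 0.6 1.1 1.1
  endloop
 endfacet
 facet normal -0.549 0.578 -0.604
  outer loop
   vertex 0.9 2.0 0.8
   vertex 0.6 3.7 2.7
   vertex 2.3 2.6 0.1
  endloop
 endfacet
 facet normal -0.178 -0.466 0.867
  outer loop
   vertex 2.0 3.1 3.7
   vertex 2.4 0.9 2.6
   vertex 3.8 2.6 3.8
  endloop
 endfacet
 facet normal 0.169 0.738 0.654
  outer loop
   vertex 2.0 3.1 3.7
   vertex 3.8 2.6 3.8
   vertex 3.4 3.4 3.0
  endloop
 endfacet
 facet normal 0.045 0.883 0.467
  outer loop
   vertex 2.0 3.1 3.7
   vertex 3.4 3.4 3.0
   vertex 0.6 3.7 2.7
  endloop
 endfacet
 facet normal 0.893 -0.269 -0.362
  outer loop
   vertex 2.7 0.7 2.5
   vertex 2.3 2.6 0.1
   vertex 3.8 2.6 3.8
  endloop
 endfacet
 facet normal -0.075 -0.533 0.843
  outer loop
   vertex 2.7 0.7 2.5
   vertex 3.8 2.6 3.8
   vertex 2.4 0.9 2.6
  endloop
 endfacet
 facet normal 0.277 -0.730 -0.624
  outer loop
   vertex 2.7 0.7 2.5
   vertex 0.6 1.1 1.1
   vertex 2.3 2.6 0.1
  endloop
 endfacet
 facet normal -0.417 -0.821 0.391
  outer loop
   vertex 2.7 0.7 2.5
   vertex 2.4 0.9 2.6
   vertex 0.6 1.1 1.1
  endloop
 endfacet
 facet normal -0.578 -0.527 0.623
  outer loop
   vertex 0.9 2.9 2.9
   vertex 0.6 1.1 1.1
   vertex 2.4 0.9 2.6
  endloop
 endfacet
 facet normal -0.465 -0.462 0.755
  outer loop
   vertex 0.9 2.9 2.9
   vertex 2.4 0.9 2.6
   vertex 2.0 3.1 3.7
  endloop
 endfacet
 facet normal -0.891 -0.238 0.386
  outer loop
   vertex 0.9 2.9 2.9
   vertex 0.6 3.7 2.7
   vertex 0.6 1.1 1.1
  endloop
 endfacet
 facet normal -0.586 -0.017 0.810
  outer loop
   vertex 0.9 2.9 2.9
   vertex 2.0 3.1 3.7
   vertex 0.6 3.7 2.7
  endloop
 endfacet
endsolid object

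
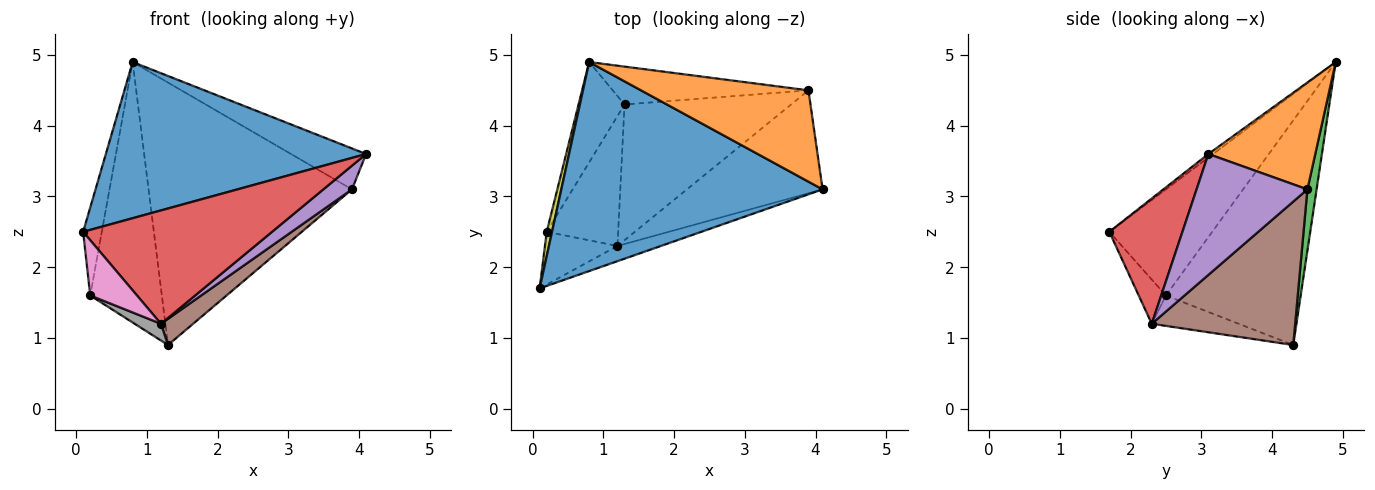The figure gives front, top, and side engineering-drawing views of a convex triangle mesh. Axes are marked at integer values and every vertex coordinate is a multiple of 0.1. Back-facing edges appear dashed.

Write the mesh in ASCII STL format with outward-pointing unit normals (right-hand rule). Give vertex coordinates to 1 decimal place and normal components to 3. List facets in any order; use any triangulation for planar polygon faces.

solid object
 facet normal -0.011 -0.598 0.801
  outer loop
   vertex 0.8 4.9 4.9
   vertex 0.1 1.7 2.5
   vertex 4.1 3.1 3.6
  endloop
 endfacet
 facet normal 0.503 0.353 0.788
  outer loop
   vertex 3.9 4.5 3.1
   vertex 0.8 4.9 4.9
   vertex 4.1 3.1 3.6
  endloop
 endfacet
 facet normal 0.045 0.989 -0.143
  outer loop
   vertex 3.9 4.5 3.1
   vertex 1.3 4.3 0.9
   vertex 0.8 4.9 4.9
  endloop
 endfacet
 facet normal 0.358 -0.925 -0.124
  outer loop
   vertex 1.2 2.3 1.2
   vertex 4.1 3.1 3.6
   vertex 0.1 1.7 2.5
  endloop
 endfacet
 facet normal 0.656 -0.169 -0.736
  outer loop
   vertex 1.2 2.3 1.2
   vertex 3.9 4.5 3.1
   vertex 4.1 3.1 3.6
  endloop
 endfacet
 facet normal 0.646 -0.145 -0.750
  outer loop
   vertex 1.2 2.3 1.2
   vertex 1.3 4.3 0.9
   vertex 3.9 4.5 3.1
  endloop
 endfacet
 facet normal -0.388 -0.667 -0.636
  outer loop
   vertex 0.2 2.5 1.6
   vertex 1.2 2.3 1.2
   vertex 0.1 1.7 2.5
  endloop
 endfacet
 facet normal -0.389 -0.118 -0.914
  outer loop
   vertex 0.2 2.5 1.6
   vertex 1.3 4.3 0.9
   vertex 1.2 2.3 1.2
  endloop
 endfacet
 facet normal -0.983 0.178 0.049
  outer loop
   vertex 0.2 2.5 1.6
   vertex 0.1 1.7 2.5
   vertex 0.8 4.9 4.9
  endloop
 endfacet
 facet normal -0.869 0.462 -0.178
  outer loop
   vertex 0.2 2.5 1.6
   vertex 0.8 4.9 4.9
   vertex 1.3 4.3 0.9
  endloop
 endfacet
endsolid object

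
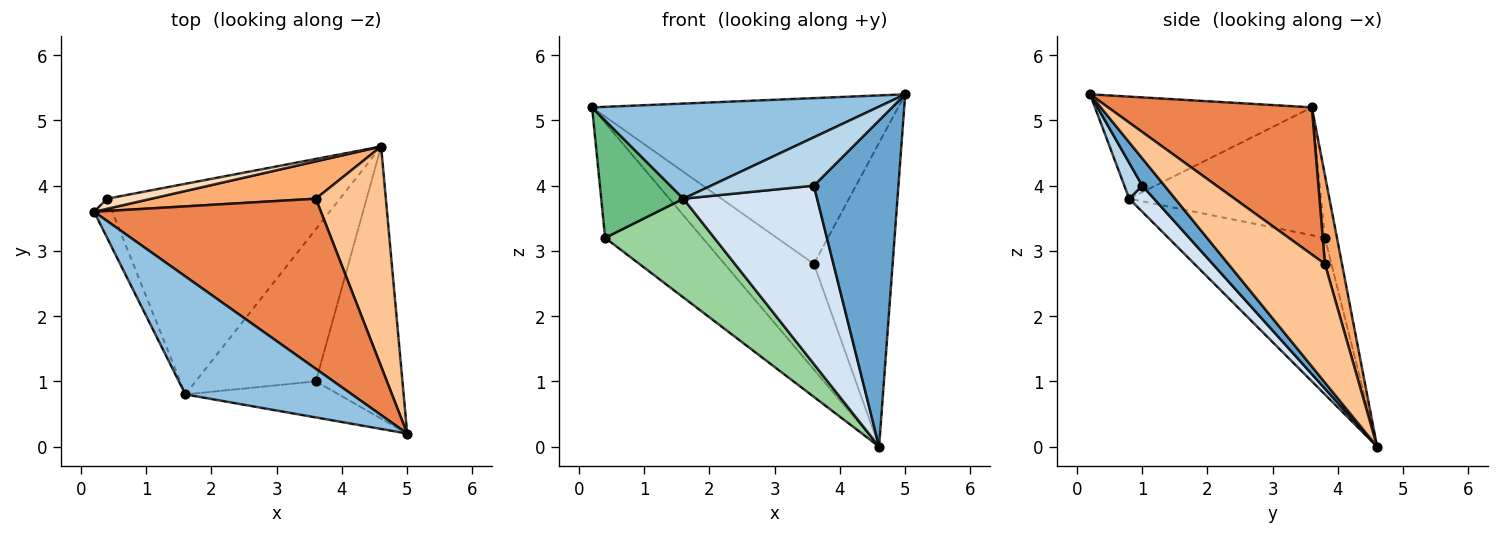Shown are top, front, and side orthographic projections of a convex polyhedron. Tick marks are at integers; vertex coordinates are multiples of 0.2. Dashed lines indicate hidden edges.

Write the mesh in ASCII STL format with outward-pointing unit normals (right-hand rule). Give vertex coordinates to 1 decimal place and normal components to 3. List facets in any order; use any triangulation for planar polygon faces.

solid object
 facet normal 0.198 -0.753 -0.628
  outer loop
   vertex 3.6 1.0 4.0
   vertex 4.6 4.6 0.0
   vertex 5.0 0.2 5.4
  endloop
 endfacet
 facet normal -0.431 -0.567 0.703
  outer loop
   vertex 1.6 0.8 3.8
   vertex 5.0 0.2 5.4
   vertex 0.2 3.6 5.2
  endloop
 endfacet
 facet normal 0.139 -0.794 -0.592
  outer loop
   vertex 1.6 0.8 3.8
   vertex 3.6 1.0 4.0
   vertex 5.0 0.2 5.4
  endloop
 endfacet
 facet normal 0.140 -0.753 -0.643
  outer loop
   vertex 1.6 0.8 3.8
   vertex 4.6 4.6 0.0
   vertex 3.6 1.0 4.0
  endloop
 endfacet
 facet normal 0.421 0.633 0.650
  outer loop
   vertex 3.6 3.8 2.8
   vertex 0.2 3.6 5.2
   vertex 5.0 0.2 5.4
  endloop
 endfacet
 facet normal 0.177 0.928 0.328
  outer loop
   vertex 3.6 3.8 2.8
   vertex 4.6 4.6 0.0
   vertex 0.2 3.6 5.2
  endloop
 endfacet
 facet normal 0.705 0.575 0.416
  outer loop
   vertex 3.6 3.8 2.8
   vertex 5.0 0.2 5.4
   vertex 4.6 4.6 0.0
  endloop
 endfacet
 facet normal -0.122 0.989 0.087
  outer loop
   vertex 0.4 3.8 3.2
   vertex 0.2 3.6 5.2
   vertex 4.6 4.6 0.0
  endloop
 endfacet
 facet normal -0.911 -0.391 -0.130
  outer loop
   vertex 0.4 3.8 3.2
   vertex 1.6 0.8 3.8
   vertex 0.2 3.6 5.2
  endloop
 endfacet
 facet normal -0.520 -0.363 -0.773
  outer loop
   vertex 0.4 3.8 3.2
   vertex 4.6 4.6 0.0
   vertex 1.6 0.8 3.8
  endloop
 endfacet
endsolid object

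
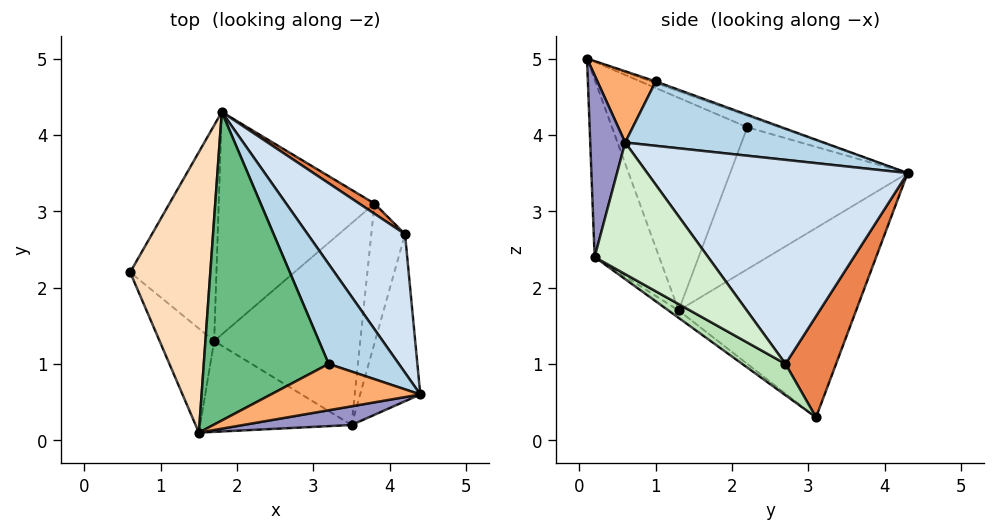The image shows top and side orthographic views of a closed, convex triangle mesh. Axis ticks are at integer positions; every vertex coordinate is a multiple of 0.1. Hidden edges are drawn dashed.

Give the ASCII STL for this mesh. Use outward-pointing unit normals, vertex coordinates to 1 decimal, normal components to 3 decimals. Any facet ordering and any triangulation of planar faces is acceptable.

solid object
 facet normal -0.809 0.322 -0.492
  outer loop
   vertex 1.7 1.3 1.7
   vertex 0.6 2.2 4.1
   vertex 1.8 4.3 3.5
  endloop
 endfacet
 facet normal -0.715 0.377 -0.588
  outer loop
   vertex 1.7 1.3 1.7
   vertex 1.8 4.3 3.5
   vertex 3.8 3.1 0.3
  endloop
 endfacet
 facet normal 0.591 0.485 0.644
  outer loop
   vertex 3.2 1.0 4.7
   vertex 4.4 0.6 3.9
   vertex 1.8 4.3 3.5
  endloop
 endfacet
 facet normal 0.746 0.563 0.356
  outer loop
   vertex 4.2 2.7 1.0
   vertex 1.8 4.3 3.5
   vertex 4.4 0.6 3.9
  endloop
 endfacet
 facet normal 0.618 0.781 0.093
  outer loop
   vertex 4.2 2.7 1.0
   vertex 3.8 3.1 0.3
   vertex 1.8 4.3 3.5
  endloop
 endfacet
 facet normal 0.383 -0.456 0.803
  outer loop
   vertex 1.5 0.1 5.0
   vertex 4.4 0.6 3.9
   vertex 3.2 1.0 4.7
  endloop
 endfacet
 facet normal -0.859 -0.462 -0.220
  outer loop
   vertex 1.5 0.1 5.0
   vertex 0.6 2.2 4.1
   vertex 1.7 1.3 1.7
  endloop
 endfacet
 facet normal -0.133 0.342 0.930
  outer loop
   vertex 1.5 0.1 5.0
   vertex 1.8 4.3 3.5
   vertex 0.6 2.2 4.1
  endloop
 endfacet
 facet normal -0.012 0.337 0.941
  outer loop
   vertex 1.5 0.1 5.0
   vertex 3.2 1.0 4.7
   vertex 1.8 4.3 3.5
  endloop
 endfacet
 facet normal -0.041 -0.583 -0.811
  outer loop
   vertex 3.5 0.2 2.4
   vertex 1.7 1.3 1.7
   vertex 3.8 3.1 0.3
  endloop
 endfacet
 facet normal 0.584 -0.515 -0.628
  outer loop
   vertex 3.5 0.2 2.4
   vertex 3.8 3.1 0.3
   vertex 4.2 2.7 1.0
  endloop
 endfacet
 facet normal 0.818 -0.438 -0.374
  outer loop
   vertex 3.5 0.2 2.4
   vertex 4.2 2.7 1.0
   vertex 4.4 0.6 3.9
  endloop
 endfacet
 facet normal 0.216 -0.968 0.129
  outer loop
   vertex 3.5 0.2 2.4
   vertex 4.4 0.6 3.9
   vertex 1.5 0.1 5.0
  endloop
 endfacet
 facet normal -0.393 -0.856 -0.335
  outer loop
   vertex 3.5 0.2 2.4
   vertex 1.5 0.1 5.0
   vertex 1.7 1.3 1.7
  endloop
 endfacet
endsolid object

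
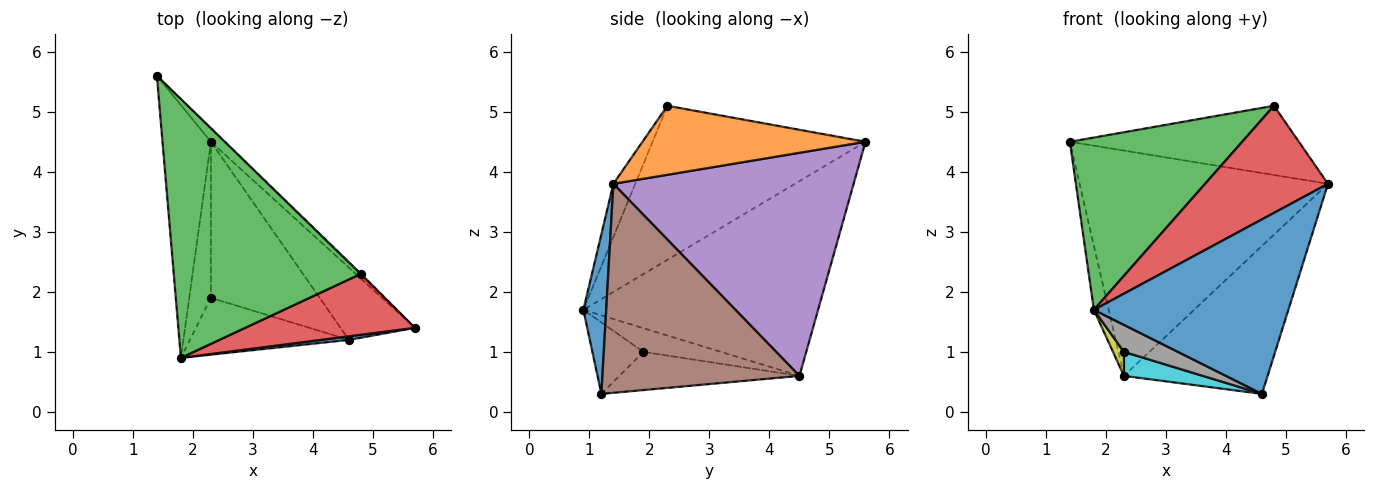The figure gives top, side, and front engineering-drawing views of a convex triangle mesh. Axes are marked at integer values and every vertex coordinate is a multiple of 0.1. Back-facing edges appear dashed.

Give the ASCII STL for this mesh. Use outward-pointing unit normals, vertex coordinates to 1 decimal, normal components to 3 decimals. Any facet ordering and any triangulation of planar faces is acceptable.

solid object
 facet normal 0.116 -0.993 0.020
  outer loop
   vertex 4.6 1.2 0.3
   vertex 5.7 1.4 3.8
   vertex 1.8 0.9 1.7
  endloop
 endfacet
 facet normal 0.698 0.716 -0.013
  outer loop
   vertex 4.8 2.3 5.1
   vertex 5.7 1.4 3.8
   vertex 1.4 5.6 4.5
  endloop
 endfacet
 facet normal -0.565 -0.457 0.687
  outer loop
   vertex 4.8 2.3 5.1
   vertex 1.4 5.6 4.5
   vertex 1.8 0.9 1.7
  endloop
 endfacet
 facet normal -0.153 -0.859 0.489
  outer loop
   vertex 4.8 2.3 5.1
   vertex 1.8 0.9 1.7
   vertex 5.7 1.4 3.8
  endloop
 endfacet
 facet normal 0.695 0.718 -0.042
  outer loop
   vertex 2.3 4.5 0.6
   vertex 1.4 5.6 4.5
   vertex 5.7 1.4 3.8
  endloop
 endfacet
 facet normal 0.776 0.566 -0.276
  outer loop
   vertex 2.3 4.5 0.6
   vertex 5.7 1.4 3.8
   vertex 4.6 1.2 0.3
  endloop
 endfacet
 facet normal -0.969 0.061 -0.241
  outer loop
   vertex 2.3 4.5 0.6
   vertex 1.8 0.9 1.7
   vertex 1.4 5.6 4.5
  endloop
 endfacet
 facet normal -0.376 -0.398 -0.837
  outer loop
   vertex 2.3 1.9 1.0
   vertex 4.6 1.2 0.3
   vertex 1.8 0.9 1.7
  endloop
 endfacet
 facet normal -0.734 -0.103 -0.672
  outer loop
   vertex 2.3 1.9 1.0
   vertex 1.8 0.9 1.7
   vertex 2.3 4.5 0.6
  endloop
 endfacet
 facet normal -0.328 -0.144 -0.934
  outer loop
   vertex 2.3 1.9 1.0
   vertex 2.3 4.5 0.6
   vertex 4.6 1.2 0.3
  endloop
 endfacet
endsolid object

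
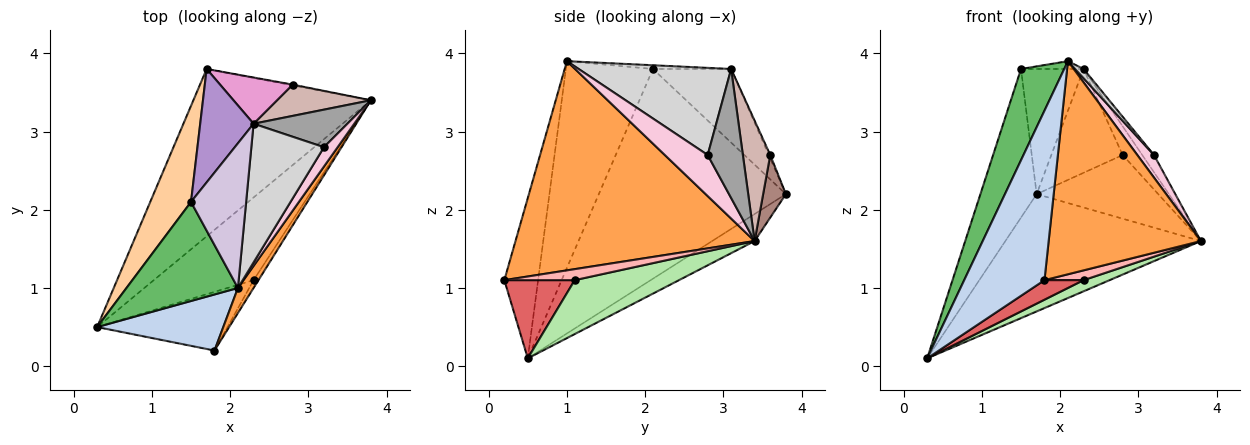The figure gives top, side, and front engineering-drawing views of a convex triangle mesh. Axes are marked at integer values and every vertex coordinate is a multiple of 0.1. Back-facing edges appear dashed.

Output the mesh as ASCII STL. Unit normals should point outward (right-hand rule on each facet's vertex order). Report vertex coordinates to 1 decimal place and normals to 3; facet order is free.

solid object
 facet normal -0.124 0.570 -0.813
  outer loop
   vertex 1.7 3.8 2.2
   vertex 3.8 3.4 1.6
   vertex 0.3 0.5 0.1
  endloop
 endfacet
 facet normal -0.371 -0.882 0.292
  outer loop
   vertex 1.8 0.2 1.1
   vertex 2.1 1.0 3.9
   vertex 0.3 0.5 0.1
  endloop
 endfacet
 facet normal 0.842 -0.536 0.063
  outer loop
   vertex 1.8 0.2 1.1
   vertex 3.8 3.4 1.6
   vertex 2.1 1.0 3.9
  endloop
 endfacet
 facet normal -0.942 0.283 0.183
  outer loop
   vertex 1.5 2.1 3.8
   vertex 1.7 3.8 2.2
   vertex 0.3 0.5 0.1
  endloop
 endfacet
 facet normal -0.807 -0.400 0.435
  outer loop
   vertex 1.5 2.1 3.8
   vertex 0.3 0.5 0.1
   vertex 2.1 1.0 3.9
  endloop
 endfacet
 facet normal 0.472 -0.118 -0.874
  outer loop
   vertex 2.3 1.1 1.1
   vertex 0.3 0.5 0.1
   vertex 3.8 3.4 1.6
  endloop
 endfacet
 facet normal 0.495 -0.275 -0.824
  outer loop
   vertex 2.3 1.1 1.1
   vertex 1.8 0.2 1.1
   vertex 0.3 0.5 0.1
  endloop
 endfacet
 facet normal 0.815 -0.453 -0.362
  outer loop
   vertex 2.3 1.1 1.1
   vertex 3.8 3.4 1.6
   vertex 1.8 0.2 1.1
  endloop
 endfacet
 facet normal -0.680 0.544 0.493
  outer loop
   vertex 2.3 3.1 3.8
   vertex 1.7 3.8 2.2
   vertex 1.5 2.1 3.8
  endloop
 endfacet
 facet normal -0.067 0.054 0.996
  outer loop
   vertex 2.3 3.1 3.8
   vertex 1.5 2.1 3.8
   vertex 2.1 1.0 3.9
  endloop
 endfacet
 facet normal 0.184 0.983 -0.011
  outer loop
   vertex 2.8 3.6 2.7
   vertex 3.8 3.4 1.6
   vertex 1.7 3.8 2.2
  endloop
 endfacet
 facet normal 0.687 0.491 0.536
  outer loop
   vertex 2.8 3.6 2.7
   vertex 2.3 3.1 3.8
   vertex 3.8 3.4 1.6
  endloop
 endfacet
 facet normal -0.019 0.913 0.407
  outer loop
   vertex 2.8 3.6 2.7
   vertex 1.7 3.8 2.2
   vertex 2.3 3.1 3.8
  endloop
 endfacet
 facet normal 0.890 -0.346 0.297
  outer loop
   vertex 3.2 2.8 2.7
   vertex 2.1 1.0 3.9
   vertex 3.8 3.4 1.6
  endloop
 endfacet
 facet normal 0.781 0.260 0.568
  outer loop
   vertex 3.2 2.8 2.7
   vertex 3.8 3.4 1.6
   vertex 2.3 3.1 3.8
  endloop
 endfacet
 facet normal 0.768 -0.043 0.640
  outer loop
   vertex 3.2 2.8 2.7
   vertex 2.3 3.1 3.8
   vertex 2.1 1.0 3.9
  endloop
 endfacet
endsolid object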